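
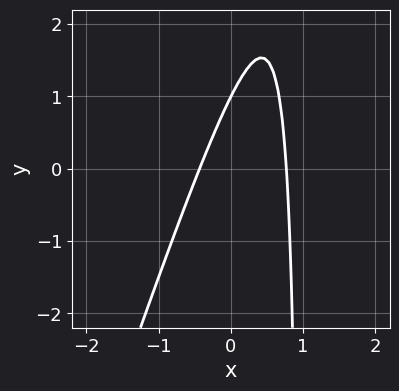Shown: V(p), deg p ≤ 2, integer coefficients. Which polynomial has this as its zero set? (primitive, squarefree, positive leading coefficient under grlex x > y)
3*x^2 - x*y - x + y - 1

1. The degree is 2 — the shape is more complex than any degree-1 curve.
2. Reading off the gridlines: one y-axis crossing is at y = 1.
3. Putting this together gives p.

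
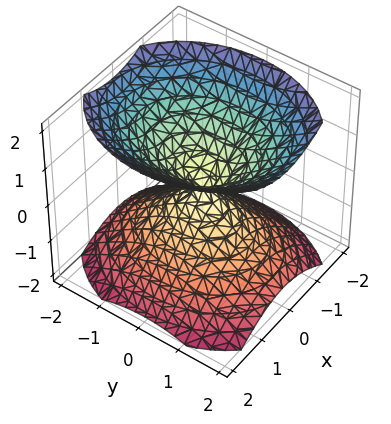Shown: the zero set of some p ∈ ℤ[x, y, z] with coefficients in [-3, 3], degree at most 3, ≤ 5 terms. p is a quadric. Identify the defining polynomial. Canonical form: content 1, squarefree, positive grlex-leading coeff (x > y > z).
3*x^2 + 2*y^2 - 3*z^2

(a) There are 2 components.
(b) Degree: a double cone through the origin; a quadric, so deg p = 2.
(c) Symmetries: it's symmetric under z → −z, forcing even powers of z; the x ↦ −x reflection is a symmetry, so x appears only in even powers; it's symmetric under y → −y, forcing even powers of y.
(d) From the axis intercepts and sections: it meets the y-axis at y = 0 (among the integer gridlines); it meets the x-axis at x = 0 (among the integer gridlines).
(e) Matching integer coefficients to the picture gives p.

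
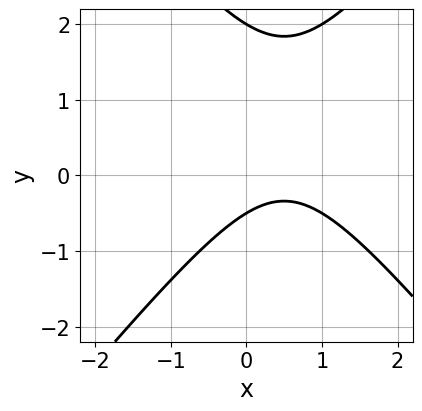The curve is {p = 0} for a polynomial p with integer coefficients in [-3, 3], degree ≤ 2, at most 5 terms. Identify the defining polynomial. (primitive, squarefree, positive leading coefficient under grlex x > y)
3*x^2 - 2*y^2 - 3*x + 3*y + 2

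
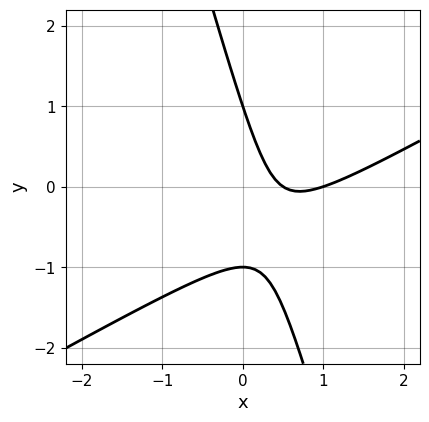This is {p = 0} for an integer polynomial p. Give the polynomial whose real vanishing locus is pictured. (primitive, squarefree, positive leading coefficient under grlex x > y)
The degree is 2 — a generic line meets the curve in up to 2 points.
Reading off the gridlines: the y-axis gridline crossings are at y ∈ {-1, 1}; one x-axis crossing is at x = 1.
Fitting integer coefficients to these (and the overall shape) gives p.

2*x^2 - 3*x*y - y^2 - 3*x + 1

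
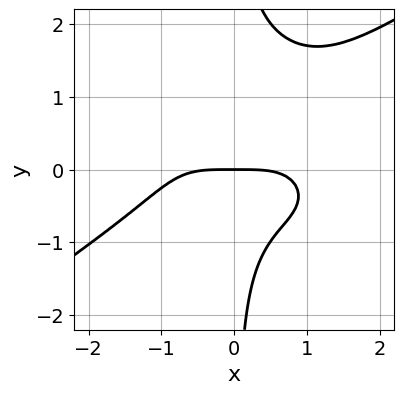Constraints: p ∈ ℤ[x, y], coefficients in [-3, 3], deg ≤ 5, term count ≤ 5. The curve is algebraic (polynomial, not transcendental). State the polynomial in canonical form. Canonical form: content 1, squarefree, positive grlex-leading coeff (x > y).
(a) deg p = 4. The shape is more complex than any degree-3 curve.
(b) Against the integer gridlines: one x-axis crossing is at x = 0; one y-axis crossing is at y = 0.
(c) Matching integer coefficients to the picture gives p.

x^4 - 3*x*y^3 + 3*x*y^2 + 3*y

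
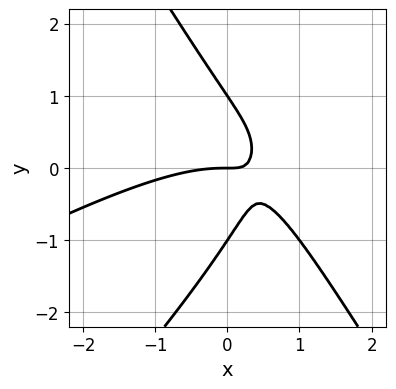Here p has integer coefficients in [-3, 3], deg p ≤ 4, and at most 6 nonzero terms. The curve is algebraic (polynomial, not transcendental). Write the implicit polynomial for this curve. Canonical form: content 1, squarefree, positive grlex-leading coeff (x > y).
1. The degree is 3 — a generic line meets the curve in up to 3 points.
2. Against the integer gridlines: one x-axis crossing is at x = 0; the y-axis gridline crossings are at y ∈ {-1, 0, 1}.
3. The integer polynomial consistent with all of this is the stated p.

x^3 - 2*x^2*y + y^3 + 3*x*y - y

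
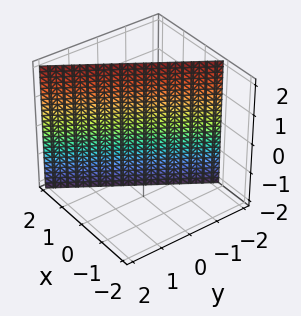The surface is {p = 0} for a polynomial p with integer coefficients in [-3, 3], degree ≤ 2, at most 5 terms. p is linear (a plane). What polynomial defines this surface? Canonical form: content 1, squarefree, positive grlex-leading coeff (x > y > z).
(a) deg p = 1. The surface is flat (a plane).
(b) Against the integer gridlines: it crosses the y-axis at the gridline y = -1; no z-intercept at any integer in the box.
(c) Solving for integer coefficients yields p as stated.

3*x - 2*y - 2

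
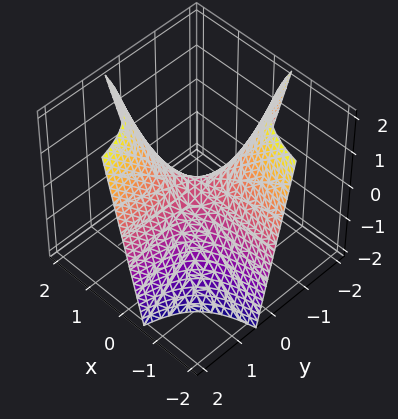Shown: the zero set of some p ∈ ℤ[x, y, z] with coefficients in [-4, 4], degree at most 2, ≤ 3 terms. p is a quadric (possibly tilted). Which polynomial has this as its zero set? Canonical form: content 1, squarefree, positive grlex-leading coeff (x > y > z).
The degree is 2 — the shape is more complex than any degree-1 surface.
Observable constraints: every point of the y-axis in the box is on the surface; every point of the x-axis in the box is on the surface; one z-axis crossing is at z = 0.
Together with the visible shape, these determine p as stated.

2*x*y - z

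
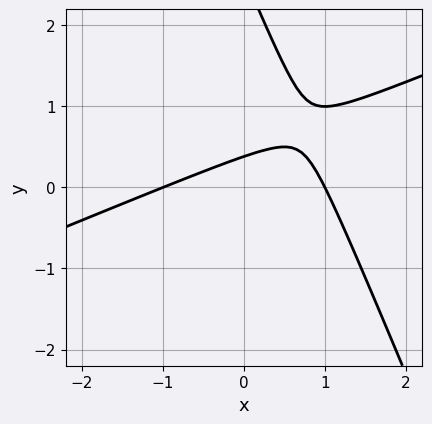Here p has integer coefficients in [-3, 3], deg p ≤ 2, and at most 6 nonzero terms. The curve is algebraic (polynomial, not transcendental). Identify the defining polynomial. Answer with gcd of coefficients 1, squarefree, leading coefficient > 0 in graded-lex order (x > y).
deg p = 2. The shape is more complex than any degree-1 curve.
From the axis intercepts and sections: among the integer gridlines, it crosses the x-axis at x ∈ {-1, 1}.
Assembling these constraints gives the stated polynomial.

x^2 - 2*x*y - y^2 + 3*y - 1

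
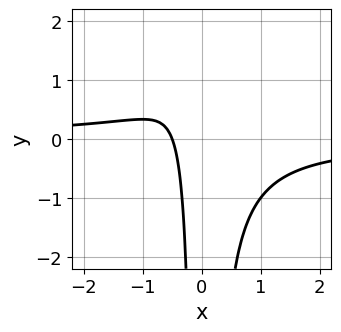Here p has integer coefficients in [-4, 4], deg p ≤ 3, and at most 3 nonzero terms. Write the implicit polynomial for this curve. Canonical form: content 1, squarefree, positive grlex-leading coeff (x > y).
3*x^2*y + 2*x + 1

1. The degree is 3 — no degree-2 curve has this shape.
2. Checking where it meets the axes: no y-intercept at any integer in the box.
3. Matching integer coefficients to the picture gives p.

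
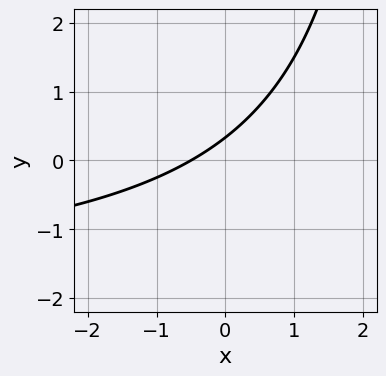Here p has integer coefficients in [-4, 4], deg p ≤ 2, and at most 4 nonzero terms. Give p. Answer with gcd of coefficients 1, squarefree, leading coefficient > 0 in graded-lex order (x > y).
1. The degree is 2 — a generic line meets the curve in up to 2 points.
2. The integer polynomial consistent with all of this is the stated p.

x*y + 2*x - 3*y + 1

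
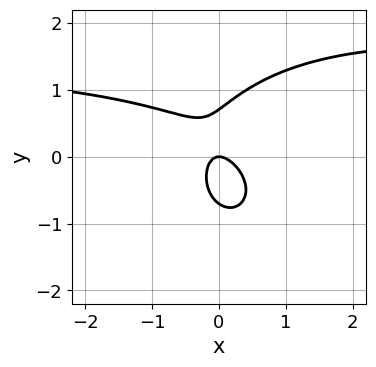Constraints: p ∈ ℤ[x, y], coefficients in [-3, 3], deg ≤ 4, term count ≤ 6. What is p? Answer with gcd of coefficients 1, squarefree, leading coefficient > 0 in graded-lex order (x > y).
2*x^2*y + 2*y^3 - 3*x^2 - 2*x*y - y

(a) Degree: no degree-2 curve has this shape, so deg p = 3.
(b) Reading off the gridlines: it crosses the x-axis at the gridline x = 0; it crosses the y-axis at the gridline y = 0.
(c) Solving for integer coefficients yields p as stated.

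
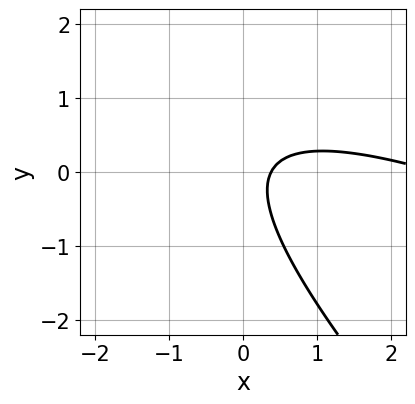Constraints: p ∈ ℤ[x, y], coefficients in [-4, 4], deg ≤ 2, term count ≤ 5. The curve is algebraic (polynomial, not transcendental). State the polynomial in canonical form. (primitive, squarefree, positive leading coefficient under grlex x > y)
(a) Degree: no degree-1 curve has this shape, so deg p = 2.
(b) Against the integer gridlines: no y-intercept at any integer in the box.
(c) Putting this together gives p.

x^2 + 3*x*y + 2*y^2 - 3*x + 1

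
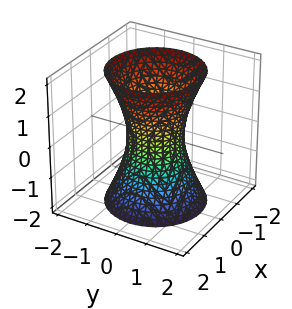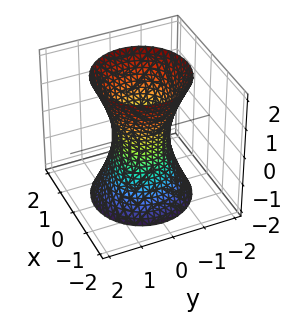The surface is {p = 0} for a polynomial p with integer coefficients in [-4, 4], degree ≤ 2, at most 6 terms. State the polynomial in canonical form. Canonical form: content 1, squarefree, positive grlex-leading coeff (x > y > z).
(a) The degree is 2 — one connected sheet with a waist; a quadric.
(b) By symmetry, every cross-section ⟂ z is a circle, so x, y appear only via x² + y²; it's symmetric under z → −z, forcing even powers of z.
(c) From the visible intercepts: no z-intercept at any integer in the box; a circular section at z = -1 has radius exactly 1.
(d) Together with the visible shape, these determine p as stated.

3*x^2 + 3*y^2 - z^2 - 2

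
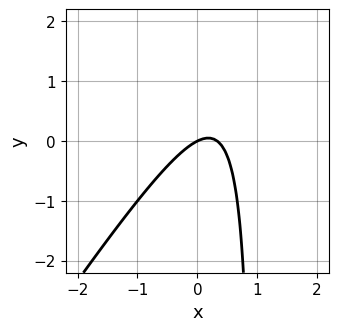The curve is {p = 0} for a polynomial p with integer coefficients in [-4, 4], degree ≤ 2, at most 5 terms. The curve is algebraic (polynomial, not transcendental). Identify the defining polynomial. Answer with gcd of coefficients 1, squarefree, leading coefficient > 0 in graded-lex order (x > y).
3*x^2 - 2*x*y - x + 2*y

1. Degree: the shape is more complex than any degree-1 curve, so deg p = 2.
2. From the visible intercepts: it crosses the y-axis at the gridline y = 0; it crosses the x-axis at the gridline x = 0.
3. Putting this together gives p.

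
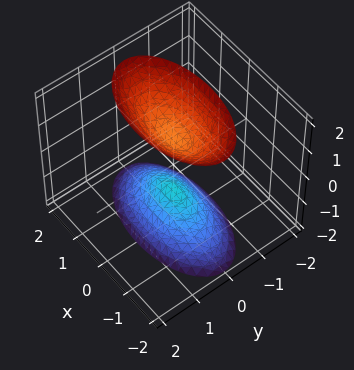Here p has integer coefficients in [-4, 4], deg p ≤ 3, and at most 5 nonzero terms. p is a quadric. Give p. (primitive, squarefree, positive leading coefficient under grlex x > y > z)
(a) There are 2 components. Treating them together as one polynomial.
(b) deg p = 2. Two separate bowl-shaped sheets opening away from each other; a quadric.
(c) Symmetries: mirror symmetry z ↦ −z ⇒ only even powers of z; mirror symmetry x ↦ −x ⇒ only even powers of x; mirror symmetry y ↦ −y ⇒ only even powers of y.
(d) Observable constraints: no x-intercept at any integer in the box; it misses every integer gridline on the y-axis; among the integer gridlines, it crosses the z-axis at z ∈ {-1, 1}.
(e) Assembling these constraints gives the stated polynomial.

x^2 + 3*y^2 - z^2 + 1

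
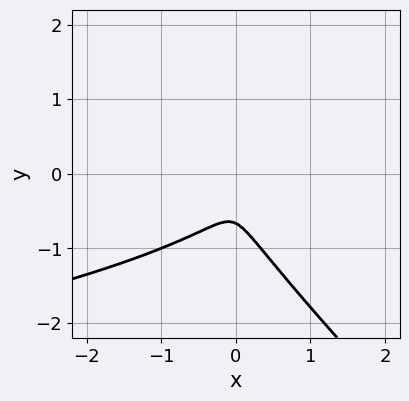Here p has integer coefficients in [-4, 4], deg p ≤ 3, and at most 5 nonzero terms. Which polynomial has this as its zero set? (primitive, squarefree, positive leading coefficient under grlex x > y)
1. deg p = 3. The shape is more complex than any degree-2 curve.
2. Putting this together gives p.

3*x*y^2 + 3*y^3 + 3*x^2 + x*y + 2*y^2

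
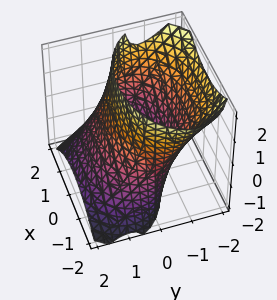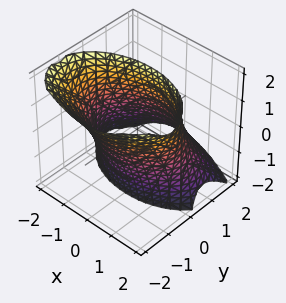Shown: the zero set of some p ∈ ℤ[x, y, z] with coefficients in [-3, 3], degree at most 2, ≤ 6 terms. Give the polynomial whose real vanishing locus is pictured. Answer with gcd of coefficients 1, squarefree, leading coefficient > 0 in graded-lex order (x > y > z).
(a) deg p = 2.
(b) From the visible intercepts: no z-intercept at any integer in the box.
(c) Matching integer coefficients to the picture gives p.

x^2 + 2*y^2 + 2*y*z - 3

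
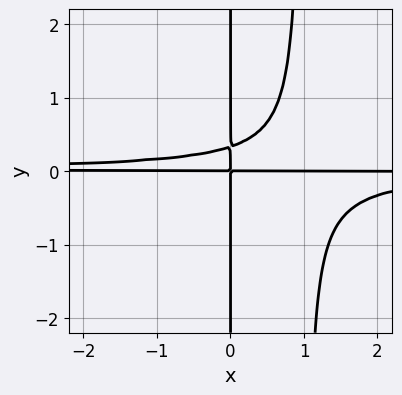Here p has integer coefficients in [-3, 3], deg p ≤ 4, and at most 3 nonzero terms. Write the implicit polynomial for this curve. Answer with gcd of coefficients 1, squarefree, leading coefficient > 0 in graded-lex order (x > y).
3*x^2*y^2 - 3*x*y^2 + x*y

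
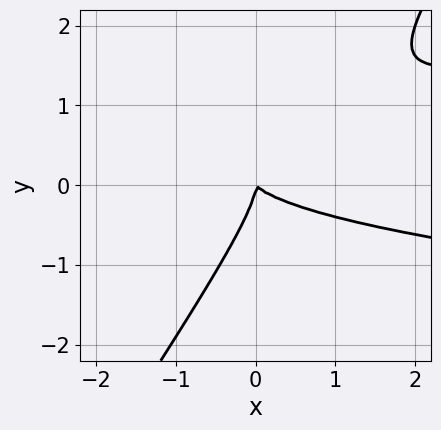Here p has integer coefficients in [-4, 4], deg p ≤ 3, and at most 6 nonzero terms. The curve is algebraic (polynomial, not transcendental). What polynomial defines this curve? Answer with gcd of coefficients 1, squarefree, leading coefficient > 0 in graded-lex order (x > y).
The degree is 3 — the shape is more complex than any degree-2 curve.
From the visible intercepts: one y-axis crossing is at y = 0; it crosses the x-axis at the gridline x = 0.
Solving for integer coefficients yields p as stated.

3*x*y^2 - 2*y^3 - x^2 - x*y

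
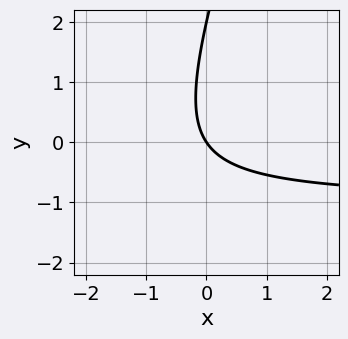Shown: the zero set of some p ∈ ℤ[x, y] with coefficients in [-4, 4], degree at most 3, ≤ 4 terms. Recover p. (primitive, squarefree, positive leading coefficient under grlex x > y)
3*x*y - y^2 + 3*x + 2*y

(a) deg p = 2.
(b) Against the integer gridlines: one x-axis crossing is at x = 0; the y-axis gridline crossings are at y ∈ {0, 2}.
(c) The integer polynomial consistent with all of this is the stated p.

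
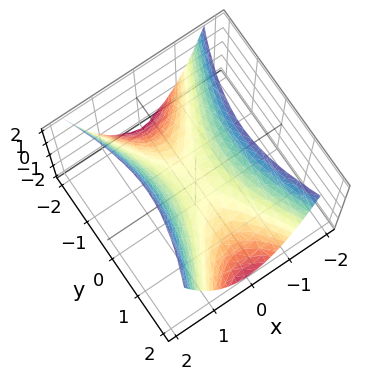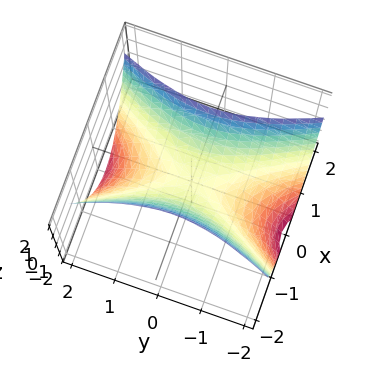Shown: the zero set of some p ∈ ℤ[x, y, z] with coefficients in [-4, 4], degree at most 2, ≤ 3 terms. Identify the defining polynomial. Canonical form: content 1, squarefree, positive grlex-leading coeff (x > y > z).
3*x^2 - y^2 - 2*z

(a) Degree: a hyperbolic paraboloid; a quadric, so deg p = 2.
(b) Symmetries: the y ↦ −y reflection is a symmetry, so y appears only in even powers; it's symmetric under x → −x, forcing even powers of x.
(c) From the visible intercepts: it meets the x-axis at x = 0 (among the integer gridlines); it meets the y-axis at y = 0 (among the integer gridlines).
(d) These observations pin down the coefficients.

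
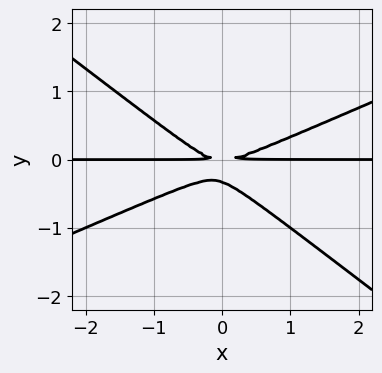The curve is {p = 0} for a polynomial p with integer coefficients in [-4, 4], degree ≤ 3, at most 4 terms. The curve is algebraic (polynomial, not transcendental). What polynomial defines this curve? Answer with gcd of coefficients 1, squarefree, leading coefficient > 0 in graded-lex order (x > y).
First, the degree is 3 — a generic line meets the curve in up to 3 points.
Next, against the integer gridlines: the visible x-axis segment lies entirely on the curve.
Finally, assembling these constraints gives the stated polynomial.

x^2*y - x*y^2 - 3*y^3 - y^2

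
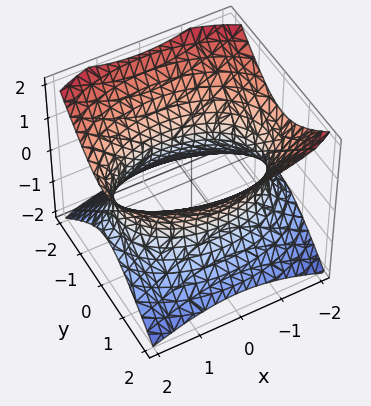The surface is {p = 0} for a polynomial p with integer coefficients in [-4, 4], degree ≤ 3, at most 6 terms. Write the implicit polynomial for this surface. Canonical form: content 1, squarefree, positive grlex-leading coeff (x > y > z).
x^2 + 2*y^2 - 2*z^2 - 3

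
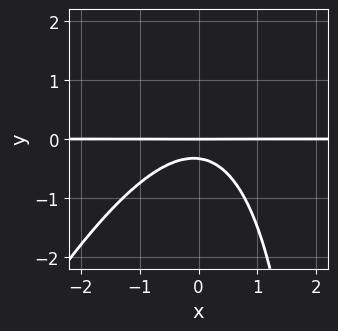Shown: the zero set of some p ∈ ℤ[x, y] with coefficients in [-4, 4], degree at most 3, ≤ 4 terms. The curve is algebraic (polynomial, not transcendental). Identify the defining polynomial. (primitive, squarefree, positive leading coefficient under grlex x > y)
Degree: no degree-2 curve has this shape, so deg p = 3.
From the visible intercepts: it crosses the y-axis at the gridline y = 0; every point of the x-axis in the box is on the curve.
These observations pin down the coefficients.

2*x^2*y - x*y^2 + 3*y^2 + y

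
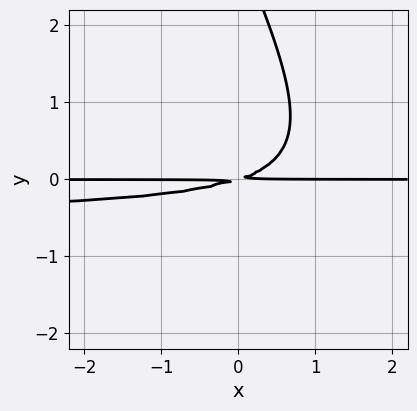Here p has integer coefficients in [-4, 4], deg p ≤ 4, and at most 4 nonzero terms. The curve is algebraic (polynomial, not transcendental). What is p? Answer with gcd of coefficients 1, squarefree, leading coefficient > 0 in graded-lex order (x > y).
deg p = 3. The shape is more complex than any degree-2 curve.
From the visible intercepts: every point of the x-axis in the box is on the curve.
These observations pin down the coefficients.

2*x*y^2 + y^3 + x*y - 3*y^2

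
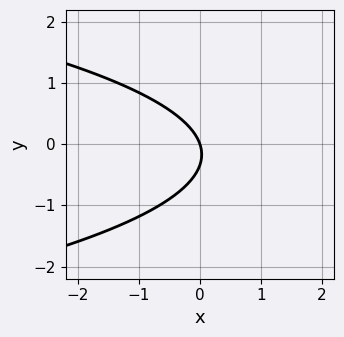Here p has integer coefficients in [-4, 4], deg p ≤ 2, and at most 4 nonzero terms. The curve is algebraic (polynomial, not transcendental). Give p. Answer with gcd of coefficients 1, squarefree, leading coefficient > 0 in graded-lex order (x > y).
3*y^2 + 3*x + y

(a) The degree is 2 — no degree-1 curve has this shape.
(b) From the axis intercepts and sections: it meets the y-axis at y = 0 (among the integer gridlines); it meets the x-axis at x = 0 (among the integer gridlines).
(c) Matching integer coefficients to the picture gives p.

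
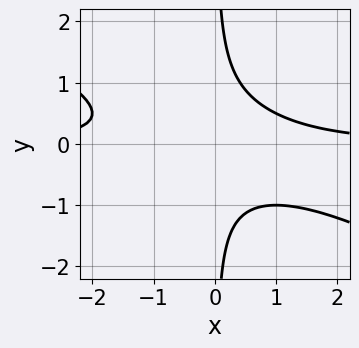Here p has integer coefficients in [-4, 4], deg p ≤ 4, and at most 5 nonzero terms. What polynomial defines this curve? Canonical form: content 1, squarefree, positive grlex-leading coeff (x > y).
x^2*y + 2*x*y^2 - 1

(a) deg p = 3.
(b) Against the integer gridlines: no y-intercept at any integer in the box; no x-intercept at any integer in the box.
(c) Together with the visible shape, these determine p as stated.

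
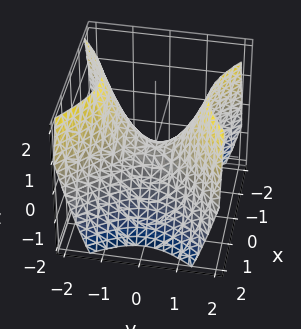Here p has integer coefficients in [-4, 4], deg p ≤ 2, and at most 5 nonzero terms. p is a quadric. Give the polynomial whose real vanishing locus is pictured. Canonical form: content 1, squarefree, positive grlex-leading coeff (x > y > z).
x^2 - y^2 + z

1. The degree is 2 — a saddle surface; a quadric.
2. Symmetries: mirror symmetry y ↦ −y ⇒ only even powers of y; it's symmetric under x → −x, forcing even powers of x.
3. Checking where it meets the axes: it crosses the y-axis at the gridline y = 0; one z-axis crossing is at z = 0; it crosses the x-axis at the gridline x = 0.
4. Matching integer coefficients to the picture gives p.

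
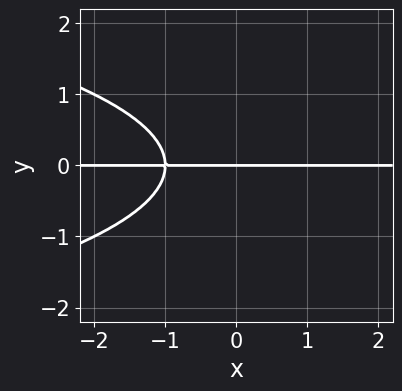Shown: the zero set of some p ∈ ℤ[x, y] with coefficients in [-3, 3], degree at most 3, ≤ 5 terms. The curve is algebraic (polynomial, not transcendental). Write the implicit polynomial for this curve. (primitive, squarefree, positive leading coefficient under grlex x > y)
y^3 + x*y + y

1. The degree is 3 — no degree-2 curve has this shape.
2. Observable constraints: the visible x-axis segment lies entirely on the curve; one y-axis crossing is at y = 0.
3. Solving for integer coefficients yields p as stated.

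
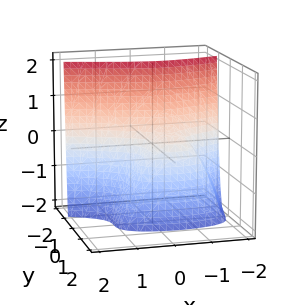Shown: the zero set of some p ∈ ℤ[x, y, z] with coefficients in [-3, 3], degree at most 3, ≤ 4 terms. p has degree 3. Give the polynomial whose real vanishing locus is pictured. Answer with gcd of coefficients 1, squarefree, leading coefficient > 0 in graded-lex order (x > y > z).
3*y^3 + x^2 + x + z

1. deg p = 3. No degree-2 surface has this shape.
2. Against the integer gridlines: one y-axis crossing is at y = 0; it meets the z-axis at z = 0 (among the integer gridlines); among the integer gridlines, it crosses the x-axis at x ∈ {-1, 0}.
3. Fitting integer coefficients to these (and the overall shape) gives p.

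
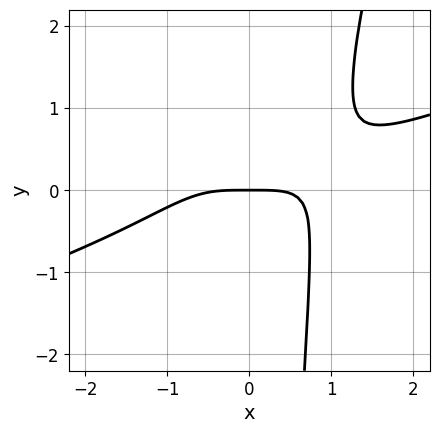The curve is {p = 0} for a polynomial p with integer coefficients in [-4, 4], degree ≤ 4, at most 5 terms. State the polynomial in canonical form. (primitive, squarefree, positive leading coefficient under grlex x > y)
deg p = 4. A generic line meets the curve in up to 4 points.
Checking where it meets the axes: one x-axis crossing is at x = 0; it crosses the y-axis at the gridline y = 0.
Solving for integer coefficients yields p as stated.

x^4 - 3*x^3*y + x^2*y^2 + 2*y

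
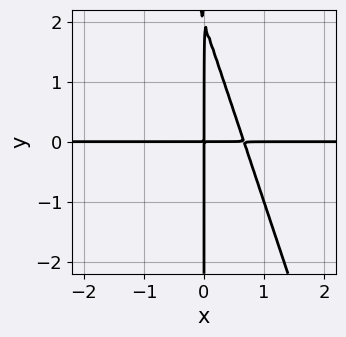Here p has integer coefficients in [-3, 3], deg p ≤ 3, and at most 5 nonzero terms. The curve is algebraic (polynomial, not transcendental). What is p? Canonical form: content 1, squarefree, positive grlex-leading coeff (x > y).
3*x^2*y + x*y^2 - 2*x*y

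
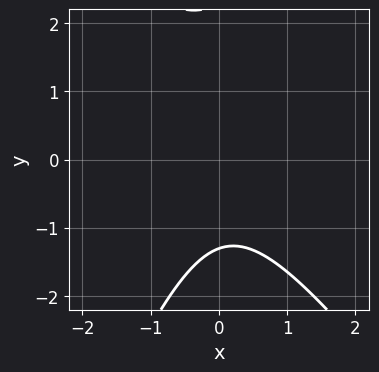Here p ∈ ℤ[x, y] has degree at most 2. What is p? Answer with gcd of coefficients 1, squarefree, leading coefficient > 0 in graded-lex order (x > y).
(a) The degree is 2 — the shape is more complex than any degree-1 curve.
(b) Observable constraints: the curve avoids every integer x-axis point in the box.
(c) Assembling these constraints gives the stated polynomial.

3*x^2 + x*y - y^2 + y + 3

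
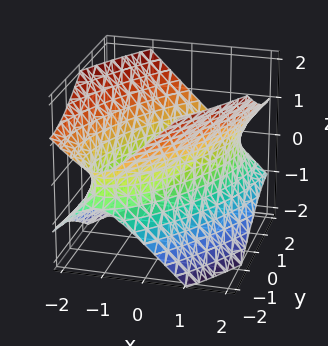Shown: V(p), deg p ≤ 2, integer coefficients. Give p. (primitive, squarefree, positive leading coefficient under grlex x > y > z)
2*x^2 - 2*x*y + y^2 - 2*z^2 - 2

Degree: no degree-1 surface has this shape, so deg p = 2.
From the axis intercepts and sections: among the integer gridlines, it crosses the x-axis at x ∈ {-1, 1}; the surface avoids every integer z-axis point in the box.
These observations pin down the coefficients.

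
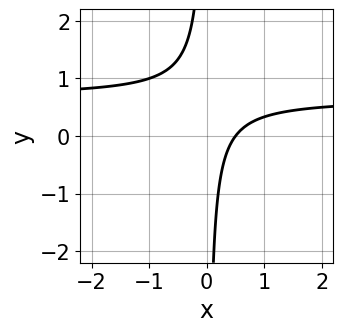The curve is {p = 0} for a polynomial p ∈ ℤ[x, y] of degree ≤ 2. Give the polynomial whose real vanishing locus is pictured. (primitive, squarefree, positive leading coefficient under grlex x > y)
3*x*y - 2*x + 1

First, the degree is 2 — the shape is more complex than any degree-1 curve.
Then, reading off the gridlines: it misses every integer gridline on the y-axis.
Finally, assembling these constraints gives the stated polynomial.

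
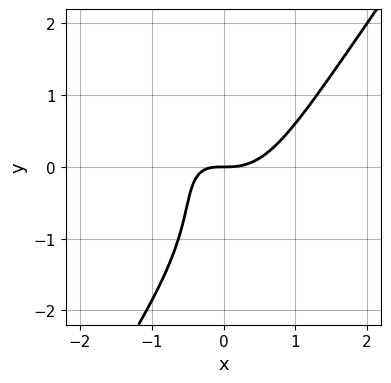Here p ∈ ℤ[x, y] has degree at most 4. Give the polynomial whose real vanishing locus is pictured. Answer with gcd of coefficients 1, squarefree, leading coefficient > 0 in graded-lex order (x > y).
1. The degree is 3 — the shape is more complex than any degree-2 curve.
2. Against the integer gridlines: it meets the x-axis at x = 0 (among the integer gridlines); it crosses the y-axis at the gridline y = 0.
3. Solving for integer coefficients yields p as stated.

3*x^3 - y^3 - 2*x*y - y^2 - 2*y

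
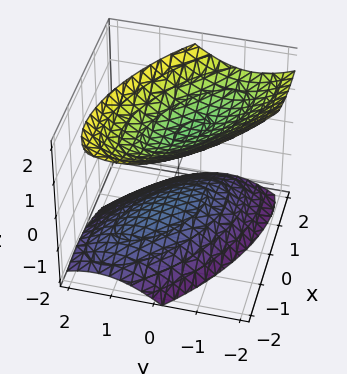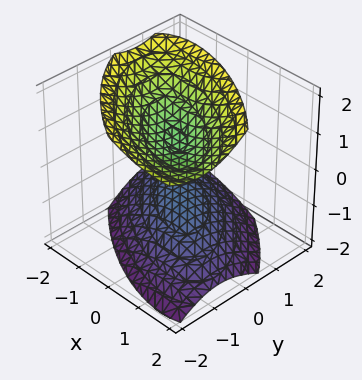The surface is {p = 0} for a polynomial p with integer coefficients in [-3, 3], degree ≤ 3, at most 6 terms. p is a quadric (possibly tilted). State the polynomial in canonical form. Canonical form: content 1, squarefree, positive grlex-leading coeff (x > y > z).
1. I count 2 distinct pieces.
2. deg p = 2.
3. From the axis intercepts and sections: it misses every integer gridline on the x-axis; among the integer gridlines, it crosses the z-axis at z ∈ {-1, 1}.
4. The integer polynomial consistent with all of this is the stated p.

2*x^2 + 3*x*y + 3*y^2 + y*z - 3*z^2 + 3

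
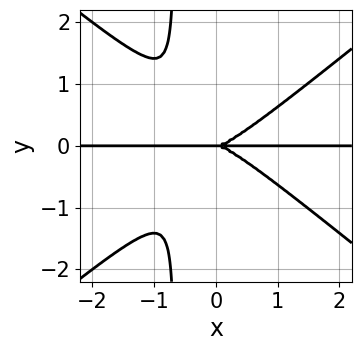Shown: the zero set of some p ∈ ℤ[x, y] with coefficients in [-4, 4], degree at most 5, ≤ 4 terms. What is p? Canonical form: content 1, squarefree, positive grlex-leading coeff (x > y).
1. The degree is 4 — the shape is more complex than any degree-3 curve.
2. From the visible intercepts: it crosses the y-axis at the gridline y = 0; the visible x-axis segment lies entirely on the curve.
3. These observations pin down the coefficients.

2*x^3*y - 3*x*y^3 - 2*y^3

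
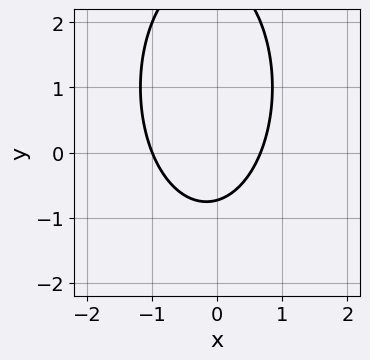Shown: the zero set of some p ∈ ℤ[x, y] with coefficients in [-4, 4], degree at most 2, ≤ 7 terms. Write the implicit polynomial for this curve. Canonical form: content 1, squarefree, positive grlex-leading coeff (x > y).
3*x^2 + y^2 + x - 2*y - 2

(a) Degree: no degree-1 curve has this shape, so deg p = 2.
(b) Observable constraints: one x-axis crossing is at x = -1.
(c) Solving for integer coefficients yields p as stated.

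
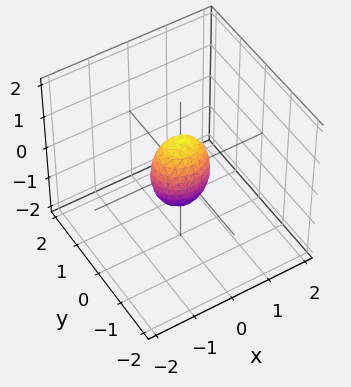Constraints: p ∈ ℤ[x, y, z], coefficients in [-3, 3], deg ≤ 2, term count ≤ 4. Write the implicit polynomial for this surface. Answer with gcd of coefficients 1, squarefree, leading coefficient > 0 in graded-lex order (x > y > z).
deg p = 2.
Symmetries: it's symmetric under z → −z, forcing even powers of z; mirror symmetry x ↦ −x ⇒ only even powers of x; the y ↦ −y reflection is a symmetry, so y appears only in even powers.
Against the integer gridlines: the z-axis gridline crossings are at z ∈ {-1, 1}.
Fitting integer coefficients to these (and the overall shape) gives p.

2*x^2 + 3*y^2 + z^2 - 1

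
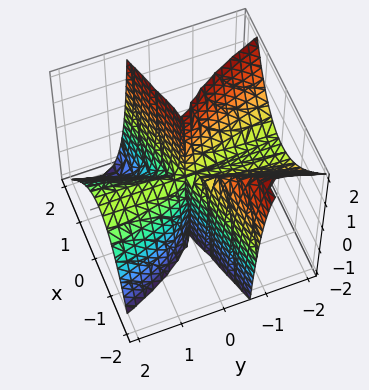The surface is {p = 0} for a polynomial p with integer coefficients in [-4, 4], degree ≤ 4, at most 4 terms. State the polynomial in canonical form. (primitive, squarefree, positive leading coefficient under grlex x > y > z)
x^3 - 3*x^2*y - 2*y^2*z

1. Degree: a generic line meets the surface in up to 3 points, so deg p = 3.
2. Checking where it meets the axes: the visible z-axis segment lies entirely on the surface; it crosses the x-axis at the gridline x = 0; every point of the y-axis in the box is on the surface.
3. These observations pin down the coefficients.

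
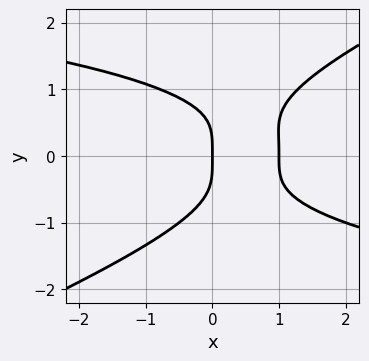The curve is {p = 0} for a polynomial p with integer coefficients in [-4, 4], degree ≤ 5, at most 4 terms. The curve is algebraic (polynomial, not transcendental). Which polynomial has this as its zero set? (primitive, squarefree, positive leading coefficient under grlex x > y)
(a) The degree is 4 — the shape is more complex than any degree-3 curve.
(b) Against the integer gridlines: it crosses the y-axis at the gridline y = 0; the x-axis gridline crossings are at x ∈ {0, 1}.
(c) These observations pin down the coefficients.

x*y^3 - 2*y^4 + 2*x^2 - 2*x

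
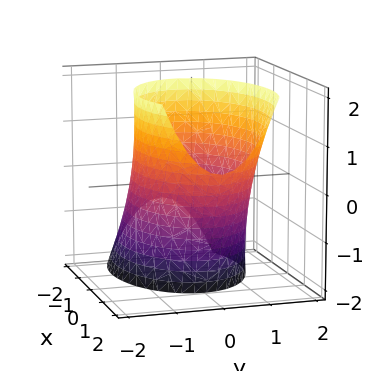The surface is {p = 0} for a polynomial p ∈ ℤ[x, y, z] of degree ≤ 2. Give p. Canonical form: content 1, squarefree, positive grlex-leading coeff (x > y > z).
x^2 - x*z + 2*y^2 - 3

1. deg p = 2. No degree-1 surface has this shape.
2. Against the integer gridlines: it misses every integer gridline on the z-axis.
3. Solving for integer coefficients yields p as stated.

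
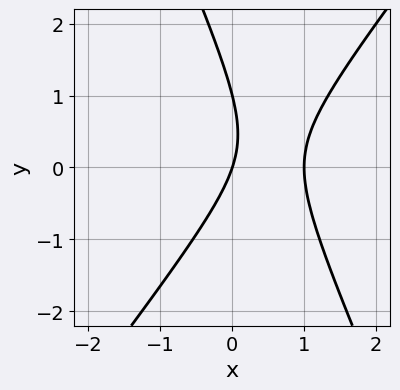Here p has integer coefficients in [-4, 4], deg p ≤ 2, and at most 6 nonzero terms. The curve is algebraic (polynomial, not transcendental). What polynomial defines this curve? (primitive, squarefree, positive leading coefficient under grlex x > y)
3*x^2 - x*y - y^2 - 3*x + y

1. Degree: a generic line meets the curve in up to 2 points, so deg p = 2.
2. Observable constraints: the y-axis gridline crossings are at y ∈ {0, 1}; among the integer gridlines, it crosses the x-axis at x ∈ {0, 1}.
3. Fitting integer coefficients to these (and the overall shape) gives p.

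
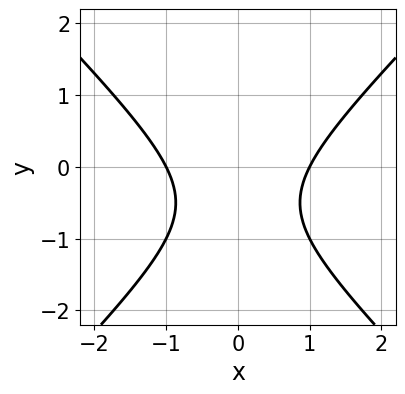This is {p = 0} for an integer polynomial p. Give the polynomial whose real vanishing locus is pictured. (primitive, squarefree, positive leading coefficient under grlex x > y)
(a) deg p = 2.
(b) Symmetries: mirror symmetry x ↦ −x ⇒ only even powers of x.
(c) Observable constraints: it misses every integer gridline on the y-axis; the x-axis gridline crossings are at x ∈ {-1, 1}.
(d) Together with the visible shape, these determine p as stated.

x^2 - y^2 - y - 1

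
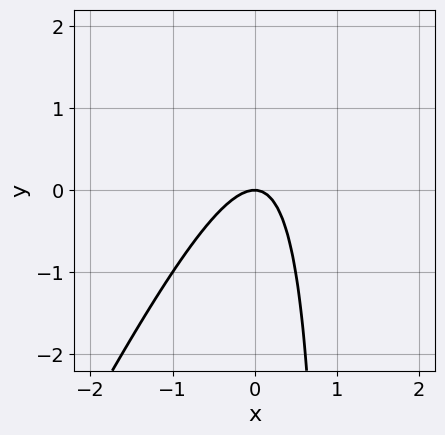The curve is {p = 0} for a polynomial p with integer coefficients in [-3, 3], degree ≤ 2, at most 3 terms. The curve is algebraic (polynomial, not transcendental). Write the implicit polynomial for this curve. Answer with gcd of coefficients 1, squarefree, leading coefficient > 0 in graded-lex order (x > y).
2*x^2 - x*y + y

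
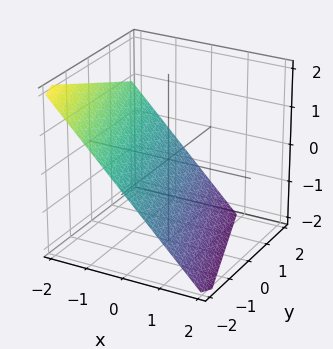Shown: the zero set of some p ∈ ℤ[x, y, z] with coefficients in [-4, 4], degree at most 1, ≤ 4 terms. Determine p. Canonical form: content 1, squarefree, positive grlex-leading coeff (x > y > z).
3*x + y + 3*z + 2

(a) The degree is 1 — every cross-section is a straight line — this is a plane.
(b) Reading off the gridlines: it meets the y-axis at y = -2 (among the integer gridlines).
(c) Matching integer coefficients to the picture gives p.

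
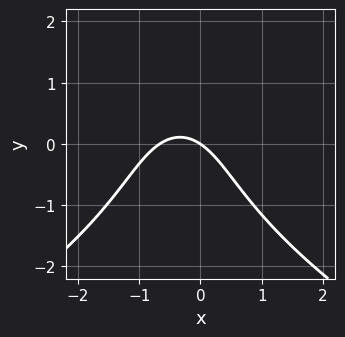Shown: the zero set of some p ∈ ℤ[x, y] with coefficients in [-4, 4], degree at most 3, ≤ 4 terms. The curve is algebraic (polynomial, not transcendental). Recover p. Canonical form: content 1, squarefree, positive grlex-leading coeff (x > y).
y^3 + 3*x^2 + 2*x + 3*y

1. The degree is 3 — a generic line meets the curve in up to 3 points.
2. Reading off the gridlines: it crosses the y-axis at the gridline y = 0; it meets the x-axis at x = 0 (among the integer gridlines).
3. Matching integer coefficients to the picture gives p.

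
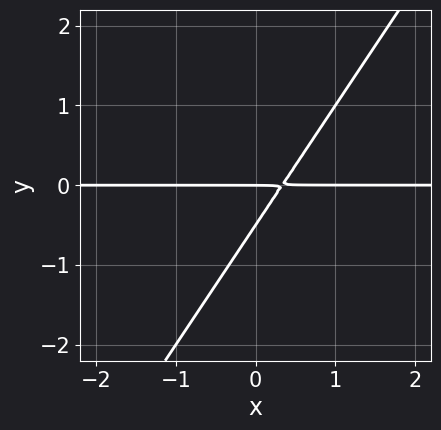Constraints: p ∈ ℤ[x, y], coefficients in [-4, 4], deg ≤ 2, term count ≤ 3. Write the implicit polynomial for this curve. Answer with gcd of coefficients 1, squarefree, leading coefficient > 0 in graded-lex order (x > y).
1. deg p = 2.
2. From the visible intercepts: it meets the y-axis at y = 0 (among the integer gridlines); the visible x-axis segment lies entirely on the curve.
3. Putting this together gives p.

3*x*y - 2*y^2 - y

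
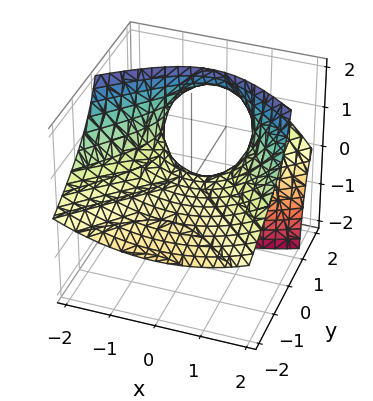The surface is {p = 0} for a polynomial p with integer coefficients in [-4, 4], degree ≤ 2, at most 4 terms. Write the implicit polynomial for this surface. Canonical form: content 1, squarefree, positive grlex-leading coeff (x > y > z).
x^2 - y^2 + 3*y*z - 3*z

deg p = 2. A generic line meets the surface in up to 2 points.
Observable constraints: it meets the x-axis at x = 0 (among the integer gridlines); it meets the z-axis at z = 0 (among the integer gridlines); it crosses the y-axis at the gridline y = 0.
Putting this together gives p.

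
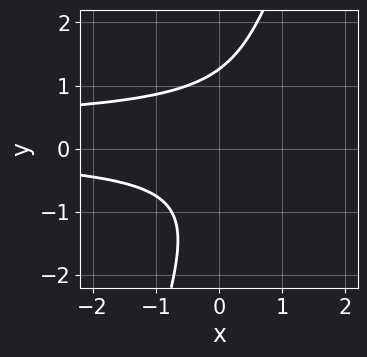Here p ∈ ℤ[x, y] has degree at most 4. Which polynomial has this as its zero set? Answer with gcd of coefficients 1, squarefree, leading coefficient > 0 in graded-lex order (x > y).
3*x*y^2 - y^3 - x*y + 2

(a) Degree: no degree-2 curve has this shape, so deg p = 3.
(b) Reading off the gridlines: the curve avoids every integer x-axis point in the box.
(c) Matching integer coefficients to the picture gives p.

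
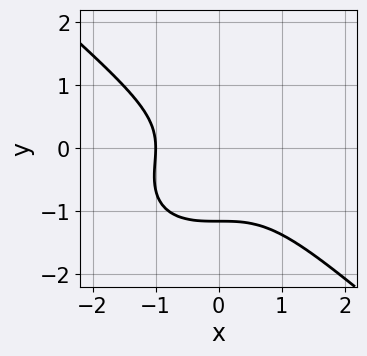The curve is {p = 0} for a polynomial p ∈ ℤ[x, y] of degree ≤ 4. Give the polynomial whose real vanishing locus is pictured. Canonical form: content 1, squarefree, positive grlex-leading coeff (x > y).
2*x^3 + 3*y^3 + 2*y^2 + 2

1. deg p = 3.
2. Against the integer gridlines: it meets the x-axis at x = -1 (among the integer gridlines).
3. Fitting integer coefficients to these (and the overall shape) gives p.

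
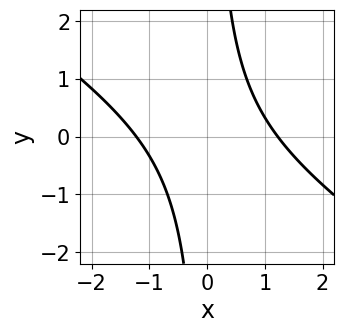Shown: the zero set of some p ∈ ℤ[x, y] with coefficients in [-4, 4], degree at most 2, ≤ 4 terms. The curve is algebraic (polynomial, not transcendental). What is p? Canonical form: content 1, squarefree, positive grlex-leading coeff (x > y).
2*x^2 + 3*x*y - 3

Degree: a generic line meets the curve in up to 2 points, so deg p = 2.
Reading off the gridlines: the curve avoids every integer y-axis point in the box.
Fitting integer coefficients to these (and the overall shape) gives p.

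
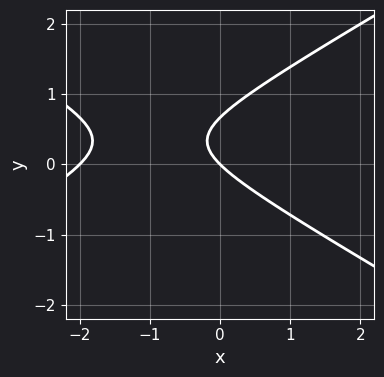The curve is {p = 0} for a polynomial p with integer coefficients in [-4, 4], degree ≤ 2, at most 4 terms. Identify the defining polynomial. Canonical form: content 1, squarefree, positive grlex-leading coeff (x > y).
x^2 - 3*y^2 + 2*x + 2*y

First, the degree is 2 — the shape is more complex than any degree-1 curve.
Next, checking where it meets the axes: among the integer gridlines, it crosses the x-axis at x ∈ {-2, 0}; it meets the y-axis at y = 0 (among the integer gridlines).
Finally, these observations pin down the coefficients.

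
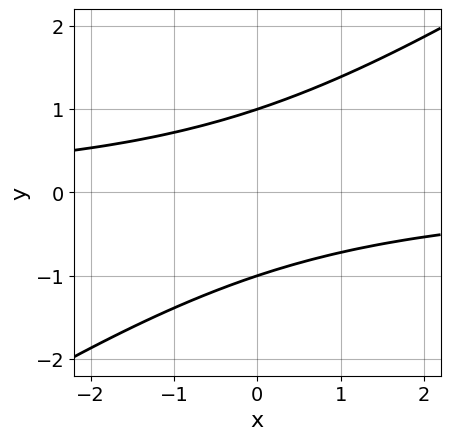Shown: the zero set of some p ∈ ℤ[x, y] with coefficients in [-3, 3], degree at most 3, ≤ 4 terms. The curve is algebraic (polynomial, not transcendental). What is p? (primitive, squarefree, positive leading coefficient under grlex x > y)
(a) deg p = 2.
(b) Against the integer gridlines: among the integer gridlines, it crosses the y-axis at y ∈ {-1, 1}; no x-intercept at any integer in the box.
(c) Putting this together gives p.

2*x*y - 3*y^2 + 3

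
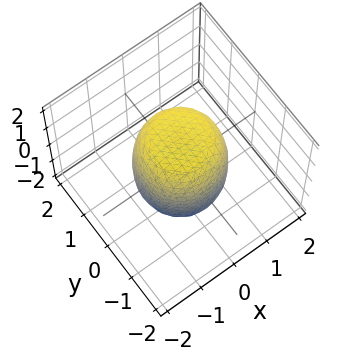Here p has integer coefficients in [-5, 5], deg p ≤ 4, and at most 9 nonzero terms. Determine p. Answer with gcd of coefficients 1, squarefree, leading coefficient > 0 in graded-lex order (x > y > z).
First, the degree is 4 — no degree-3 surface has this shape.
Then, symmetry: the z-axis is an axis of rotation, so x and y enter only as x² + y².
Then, reading off the gridlines: a circular section at z = -1 has radius exactly 1.
Finally, fitting integer coefficients to these (and the overall shape) gives p.

2*x^4 + 4*x^2*y^2 + 2*y^4 - x^2 - y^2 + z^2 - 2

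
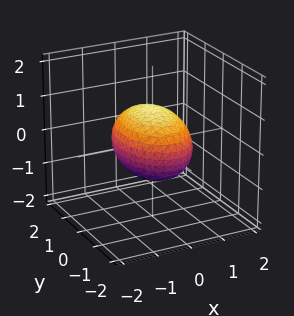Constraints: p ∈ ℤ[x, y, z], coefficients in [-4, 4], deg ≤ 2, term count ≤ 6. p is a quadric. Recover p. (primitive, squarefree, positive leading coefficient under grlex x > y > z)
The degree is 2 — bounded and convex; a quadric.
Symmetries: the x ↦ −x reflection is a symmetry, so x appears only in even powers; mirror symmetry y ↦ −y ⇒ only even powers of y; mirror symmetry z ↦ −z ⇒ only even powers of z.
Reading off the gridlines: among the integer gridlines, it crosses the z-axis at z ∈ {-1, 1}; among the integer gridlines, it crosses the x-axis at x ∈ {-1, 1}.
Solving for integer coefficients yields p as stated.

2*x^2 + y^2 + 2*z^2 - 2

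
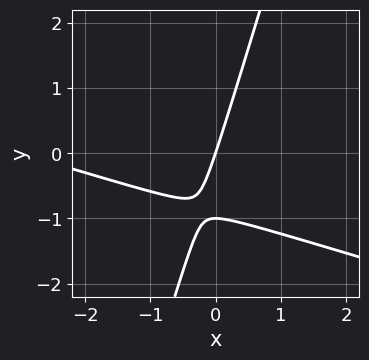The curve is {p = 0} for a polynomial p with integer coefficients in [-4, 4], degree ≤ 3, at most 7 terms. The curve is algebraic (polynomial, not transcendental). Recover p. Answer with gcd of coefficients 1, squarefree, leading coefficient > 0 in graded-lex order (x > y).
First, degree: a generic line meets the curve in up to 2 points, so deg p = 2.
Next, from the visible intercepts: it crosses the x-axis at the gridline x = 0; among the integer gridlines, it crosses the y-axis at y ∈ {-1, 0}.
Finally, together with the visible shape, these determine p as stated.

x^2 + 3*x*y - y^2 + 3*x - y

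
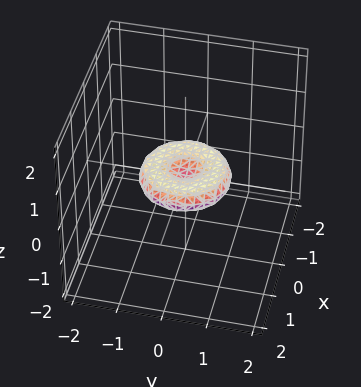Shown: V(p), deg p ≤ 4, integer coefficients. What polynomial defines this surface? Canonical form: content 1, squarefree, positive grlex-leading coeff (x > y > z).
x^4 + 2*x^2*y^2 + y^4 - x^2 - y^2 + 3*z^2

1. deg p = 4. A generic line meets the surface in up to 4 points.
2. Symmetries: the z-axis is an axis of rotation, so x and y enter only as x² + y².
3. Observable constraints: a circular section at z = 0 has radius exactly 1; among the integer gridlines, it crosses the y-axis at y ∈ {-1, 0, 1}; it meets the z-axis at z = 0 (among the integer gridlines).
4. The integer polynomial consistent with all of this is the stated p. Check: (1, 0, 0) on the x-axis lies on the surface, and p(1, 0, 0) = 0. ✓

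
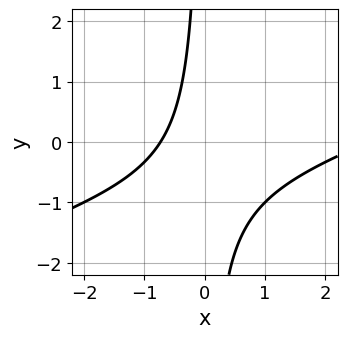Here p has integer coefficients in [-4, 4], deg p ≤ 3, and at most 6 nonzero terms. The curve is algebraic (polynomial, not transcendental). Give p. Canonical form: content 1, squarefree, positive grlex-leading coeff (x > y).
x^2 - 3*x*y - 2*x - 2

(a) deg p = 2. The shape is more complex than any degree-1 curve.
(b) Against the integer gridlines: no y-intercept at any integer in the box.
(c) Matching integer coefficients to the picture gives p.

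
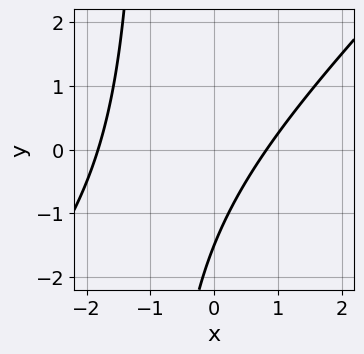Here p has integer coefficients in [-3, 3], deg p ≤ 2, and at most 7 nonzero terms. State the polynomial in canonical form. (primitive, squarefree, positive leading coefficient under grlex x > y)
2*x^2 - 2*x*y + 2*x - 2*y - 3

(a) Degree: the shape is more complex than any degree-1 curve, so deg p = 2.
(b) Solving for integer coefficients yields p as stated.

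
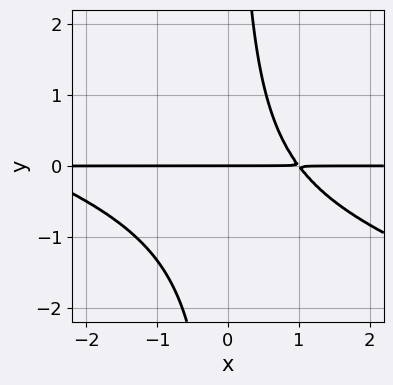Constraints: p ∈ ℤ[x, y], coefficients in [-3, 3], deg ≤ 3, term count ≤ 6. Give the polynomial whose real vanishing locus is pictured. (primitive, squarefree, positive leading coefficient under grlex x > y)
x^2*y + 3*x*y^2 + 2*x*y - 3*y

1. Degree: no degree-2 curve has this shape, so deg p = 3.
2. From the visible intercepts: it crosses the y-axis at the gridline y = 0; the visible x-axis segment lies entirely on the curve.
3. These observations pin down the coefficients.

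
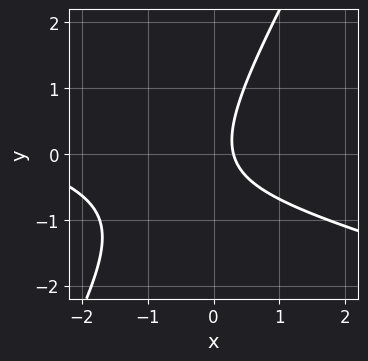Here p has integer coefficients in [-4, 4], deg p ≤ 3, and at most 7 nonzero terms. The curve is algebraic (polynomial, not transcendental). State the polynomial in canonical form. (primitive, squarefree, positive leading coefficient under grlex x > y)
First, the degree is 2 — the shape is more complex than any degree-1 curve.
Then, checking where it meets the axes: the curve avoids every integer y-axis point in the box.
Finally, matching integer coefficients to the picture gives p.

x^2 + 3*x*y - 2*y^2 + 3*x - 1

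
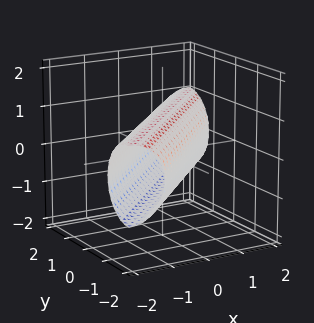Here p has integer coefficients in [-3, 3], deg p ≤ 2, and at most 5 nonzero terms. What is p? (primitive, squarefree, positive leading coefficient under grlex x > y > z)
1. deg p = 2. The shape is more complex than any degree-1 surface.
2. Against the integer gridlines: among the integer gridlines, it crosses the x-axis at x ∈ {-1, 1}; the z-axis gridline crossings are at z ∈ {-1, 1}; the y-axis gridline crossings are at y ∈ {-1, 1}.
3. These observations pin down the coefficients.

x^2 - 2*x*y + y^2 + z^2 - 1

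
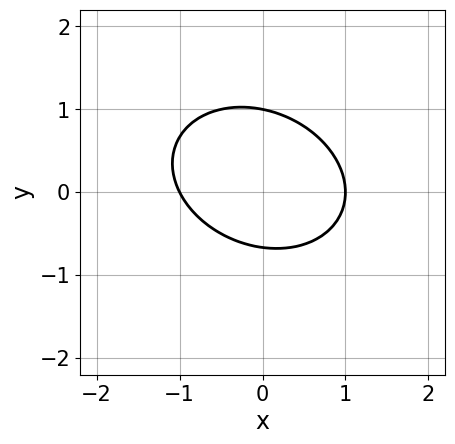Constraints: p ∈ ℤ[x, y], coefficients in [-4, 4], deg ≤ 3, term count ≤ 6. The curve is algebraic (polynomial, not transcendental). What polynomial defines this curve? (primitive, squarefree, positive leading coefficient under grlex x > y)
2*x^2 + x*y + 3*y^2 - y - 2

1. Degree: the shape is more complex than any degree-1 curve, so deg p = 2.
2. From the visible intercepts: the x-axis gridline crossings are at x ∈ {-1, 1}; it meets the y-axis at y = 1 (among the integer gridlines).
3. Putting this together gives p.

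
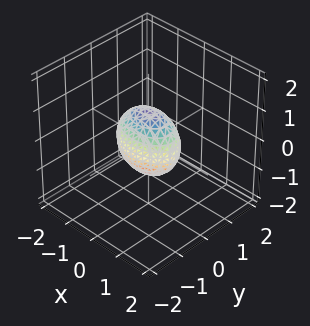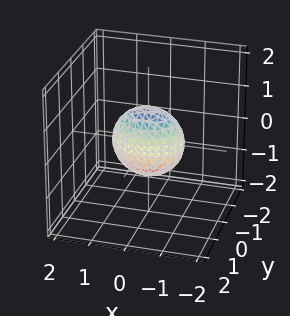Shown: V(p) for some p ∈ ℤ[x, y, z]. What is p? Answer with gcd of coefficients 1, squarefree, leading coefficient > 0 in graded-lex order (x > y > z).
x^2 + 2*y^2 + z^2 - 1

First, deg p = 2. A closed, bounded, convex surface; a quadric.
Next, symmetries: mirror symmetry z ↦ −z ⇒ only even powers of z; it's symmetric under y → −y, forcing even powers of y; it's symmetric under x → −x, forcing even powers of x.
Next, observable constraints: the z-axis gridline crossings are at z ∈ {-1, 1}; the x-axis gridline crossings are at x ∈ {-1, 1}.
Finally, these observations pin down the coefficients.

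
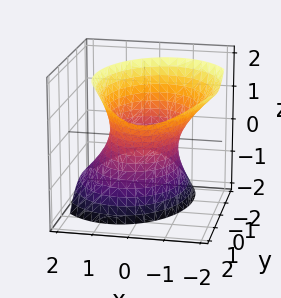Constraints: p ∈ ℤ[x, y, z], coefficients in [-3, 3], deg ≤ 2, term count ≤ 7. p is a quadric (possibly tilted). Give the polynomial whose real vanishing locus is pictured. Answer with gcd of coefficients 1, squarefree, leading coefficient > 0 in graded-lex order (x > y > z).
The degree is 2 — no degree-1 surface has this shape.
Reading off the gridlines: the x-axis gridline crossings are at x ∈ {-1, 1}; it misses every integer gridline on the z-axis.
Together with the visible shape, these determine p as stated.

3*x^2 + 2*x*z + 2*y^2 - 2*y*z - z^2 - 3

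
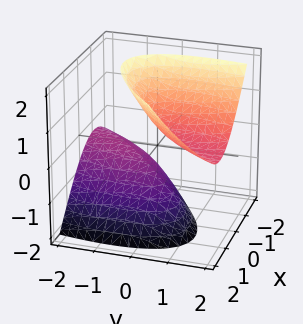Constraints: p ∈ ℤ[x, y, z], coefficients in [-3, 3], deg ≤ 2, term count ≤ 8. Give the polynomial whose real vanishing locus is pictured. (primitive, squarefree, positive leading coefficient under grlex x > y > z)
(a) I count 2 distinct pieces. Treating them together as one polynomial.
(b) Degree: no degree-1 surface has this shape, so deg p = 2.
(c) Reading off the gridlines: the surface avoids every integer y-axis point in the box; the surface avoids every integer x-axis point in the box.
(d) Solving for integer coefficients yields p as stated.

3*x^2 - 3*x*y + y^2 - 3*y*z - 2*z^2 + 1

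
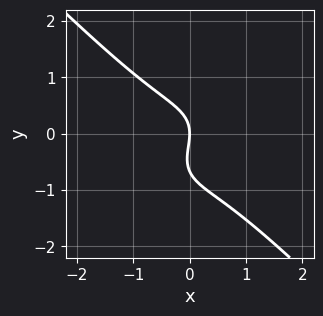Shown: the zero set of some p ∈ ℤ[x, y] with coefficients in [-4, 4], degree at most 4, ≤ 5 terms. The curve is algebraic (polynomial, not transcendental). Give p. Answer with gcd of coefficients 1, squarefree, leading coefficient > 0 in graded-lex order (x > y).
3*x^3 + 3*y^3 + 2*y^2 + 3*x

First, the degree is 3 — no degree-2 curve has this shape.
Next, checking where it meets the axes: it crosses the x-axis at the gridline x = 0; it meets the y-axis at y = 0 (among the integer gridlines).
Finally, assembling these constraints gives the stated polynomial.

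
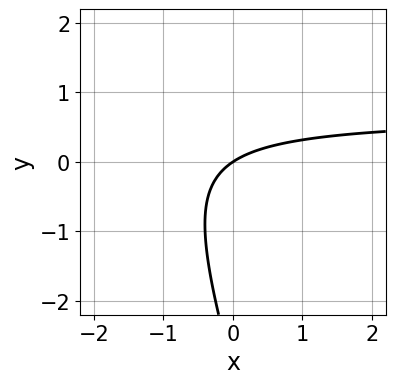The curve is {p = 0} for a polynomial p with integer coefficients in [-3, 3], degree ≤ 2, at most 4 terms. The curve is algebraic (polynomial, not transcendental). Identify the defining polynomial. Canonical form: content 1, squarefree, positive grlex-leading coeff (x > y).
1. deg p = 2.
2. From the axis intercepts and sections: it crosses the x-axis at the gridline x = 0; it meets the y-axis at y = 0 (among the integer gridlines).
3. The integer polynomial consistent with all of this is the stated p.

3*x*y + y^2 - 2*x + 3*y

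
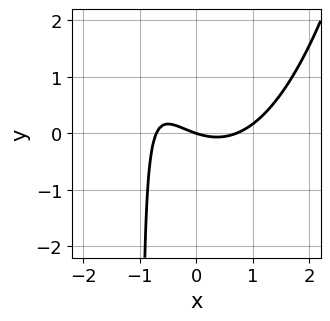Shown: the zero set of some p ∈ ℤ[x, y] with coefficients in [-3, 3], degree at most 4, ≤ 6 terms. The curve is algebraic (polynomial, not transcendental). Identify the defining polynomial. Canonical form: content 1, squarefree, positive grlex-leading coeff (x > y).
2*x^3 - 3*x*y - x - 3*y

deg p = 3. The shape is more complex than any degree-2 curve.
From the axis intercepts and sections: it meets the x-axis at x = 0 (among the integer gridlines); one y-axis crossing is at y = 0.
These observations pin down the coefficients.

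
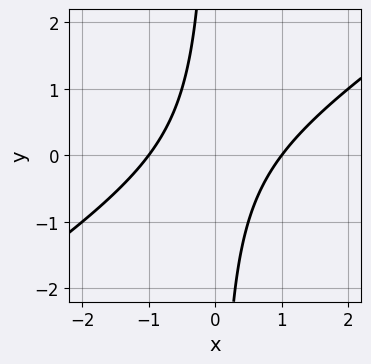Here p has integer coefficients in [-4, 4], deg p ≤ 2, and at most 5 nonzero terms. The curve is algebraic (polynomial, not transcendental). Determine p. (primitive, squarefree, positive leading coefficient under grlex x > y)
deg p = 2. No degree-1 curve has this shape.
Against the integer gridlines: the x-axis gridline crossings are at x ∈ {-1, 1}; the curve avoids every integer y-axis point in the box.
The integer polynomial consistent with all of this is the stated p.

2*x^2 - 3*x*y - 2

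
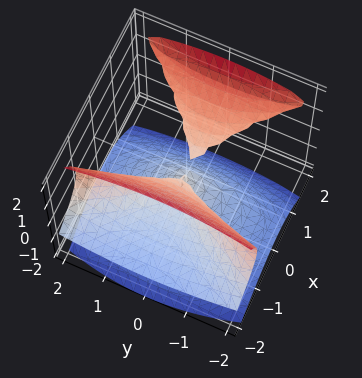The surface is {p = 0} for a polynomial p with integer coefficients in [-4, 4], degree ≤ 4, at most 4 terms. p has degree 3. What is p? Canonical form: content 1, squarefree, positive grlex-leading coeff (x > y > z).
x^3 - 3*x^2*z + 2*z^3 + y^2

I count 2 distinct pieces. Treating them together as one polynomial.
deg p = 3. No degree-2 surface has this shape.
Against the integer gridlines: one y-axis crossing is at y = 0; one x-axis crossing is at x = 0; one z-axis crossing is at z = 0.
Together with the visible shape, these determine p as stated.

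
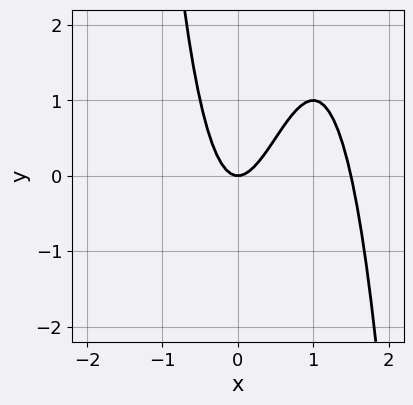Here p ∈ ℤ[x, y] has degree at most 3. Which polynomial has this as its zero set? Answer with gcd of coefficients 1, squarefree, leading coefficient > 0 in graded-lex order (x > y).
2*x^3 - 3*x^2 + y

First, deg p = 3.
Next, observable constraints: it meets the y-axis at y = 0 (among the integer gridlines); it crosses the x-axis at the gridline x = 0.
Finally, putting this together gives p.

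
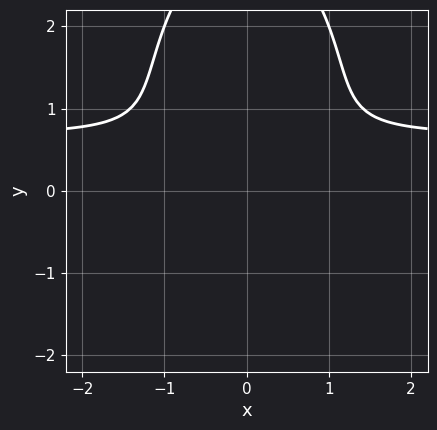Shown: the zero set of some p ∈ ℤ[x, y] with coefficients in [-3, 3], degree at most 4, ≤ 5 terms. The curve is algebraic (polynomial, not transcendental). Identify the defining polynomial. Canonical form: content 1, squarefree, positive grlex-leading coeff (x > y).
3*x^2*y + y^3 - 2*x^2 - 3*y^2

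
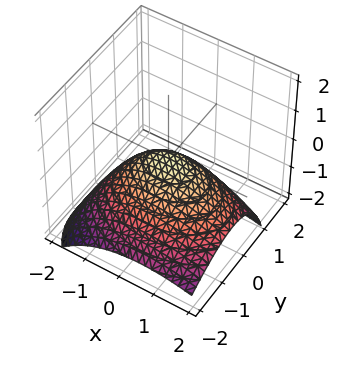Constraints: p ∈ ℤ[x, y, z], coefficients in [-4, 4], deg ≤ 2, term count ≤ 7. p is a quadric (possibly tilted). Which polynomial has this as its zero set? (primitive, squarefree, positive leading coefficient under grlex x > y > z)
x^2 + x*z + 2*y^2 - 2*y*z + 3*z

(a) Degree: no degree-1 surface has this shape, so deg p = 2.
(b) From the visible intercepts: one x-axis crossing is at x = 0; it crosses the z-axis at the gridline z = 0.
(c) Together with the visible shape, these determine p as stated.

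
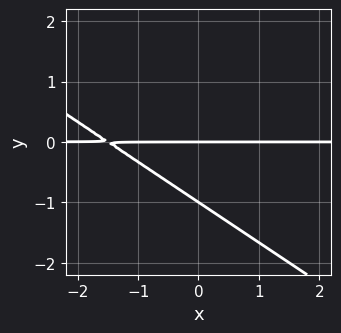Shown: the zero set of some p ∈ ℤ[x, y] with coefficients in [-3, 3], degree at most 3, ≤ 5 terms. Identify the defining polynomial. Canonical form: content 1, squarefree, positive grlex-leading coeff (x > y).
2*x*y + 3*y^2 + 3*y

(a) deg p = 2. The shape is more complex than any degree-1 curve.
(b) From the axis intercepts and sections: the visible x-axis segment lies entirely on the curve; the y-axis gridline crossings are at y ∈ {-1, 0}.
(c) Putting this together gives p.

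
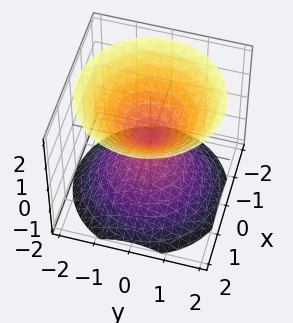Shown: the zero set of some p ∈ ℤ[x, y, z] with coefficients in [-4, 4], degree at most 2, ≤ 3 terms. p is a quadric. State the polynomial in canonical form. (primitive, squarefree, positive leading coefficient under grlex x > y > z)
x^2 + y^2 - z^2

The picture has 2 separate pieces.
Degree: two nappes meeting at a single point; a quadric, so deg p = 2.
Symmetry: the z-axis is an axis of rotation, so x and y enter only as x² + y²; the z ↦ −z reflection is a symmetry, so z appears only in even powers.
Observable constraints: one y-axis crossing is at y = 0; a circular section at z = -1 has radius exactly 1; it meets the x-axis at x = 0 (among the integer gridlines); it crosses the z-axis at the gridline z = 0.
The integer polynomial consistent with all of this is the stated p.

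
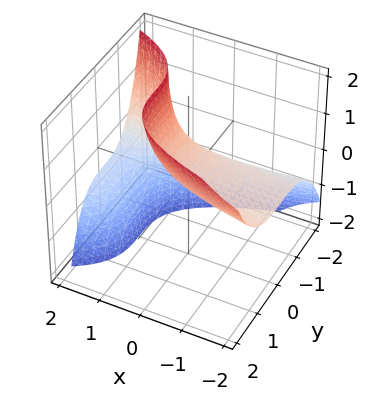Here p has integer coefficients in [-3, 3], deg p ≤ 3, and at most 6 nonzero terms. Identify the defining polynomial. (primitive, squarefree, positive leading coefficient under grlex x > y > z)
1. deg p = 3. No degree-2 surface has this shape.
2. Against the integer gridlines: it meets the y-axis at y = -1 (among the integer gridlines); the surface avoids every integer x-axis point in the box.
3. Fitting integer coefficients to these (and the overall shape) gives p.

y^3 + 2*x*z - 2*z + 1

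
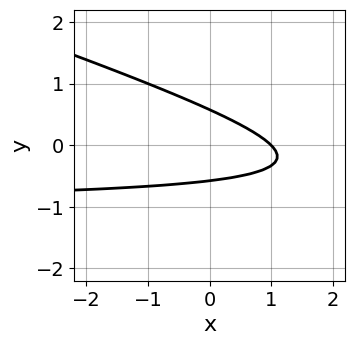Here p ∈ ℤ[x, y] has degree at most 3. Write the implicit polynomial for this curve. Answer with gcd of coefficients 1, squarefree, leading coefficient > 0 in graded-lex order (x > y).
Degree: a generic line meets the curve in up to 2 points, so deg p = 2.
Reading off the gridlines: it meets the x-axis at x = 1 (among the integer gridlines).
Putting this together gives p.

x*y + 3*y^2 + x - 1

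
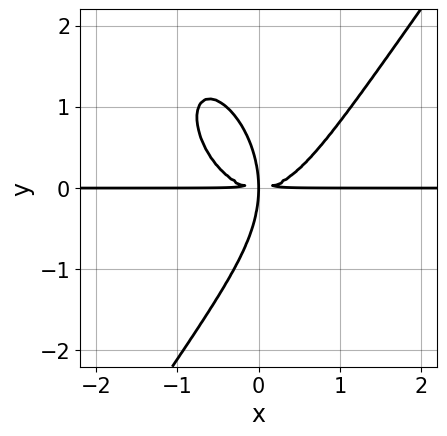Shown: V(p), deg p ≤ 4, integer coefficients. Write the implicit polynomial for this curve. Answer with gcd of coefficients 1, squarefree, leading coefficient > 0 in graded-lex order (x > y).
Degree: the shape is more complex than any degree-3 curve, so deg p = 4.
Against the integer gridlines: every point of the x-axis in the box is on the curve.
Solving for integer coefficients yields p as stated.

3*x^3*y - y^4 - 3*x*y^2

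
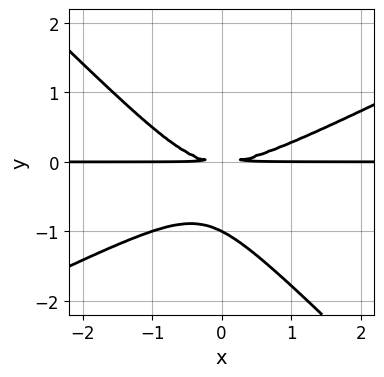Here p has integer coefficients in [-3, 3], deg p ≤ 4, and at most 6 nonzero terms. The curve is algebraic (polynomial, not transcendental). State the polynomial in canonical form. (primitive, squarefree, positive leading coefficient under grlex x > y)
x^2*y - x*y^2 - 2*y^3 - 2*y^2

deg p = 3. No degree-2 curve has this shape.
From the visible intercepts: the visible x-axis segment lies entirely on the curve; it meets the y-axis at y = -1 (among the integer gridlines).
Fitting integer coefficients to these (and the overall shape) gives p.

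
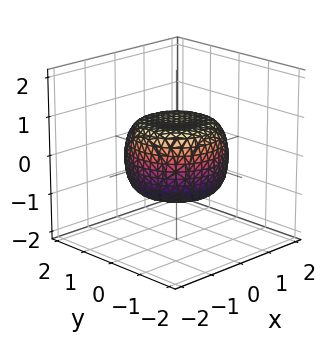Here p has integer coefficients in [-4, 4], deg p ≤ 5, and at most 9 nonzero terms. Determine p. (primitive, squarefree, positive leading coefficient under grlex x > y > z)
2*x^4 + 4*x^2*y^2 + 2*y^4 - 2*x^2 - 2*y^2 + 3*z^2 - 2

First, degree: the shape is more complex than any degree-3 surface, so deg p = 4.
Next, symmetry: the z-axis is an axis of rotation, so x and y enter only as x² + y².
Next, reading off the gridlines: a circular section at z = 0 has radius between 1 and 2.
Finally, putting this together gives p.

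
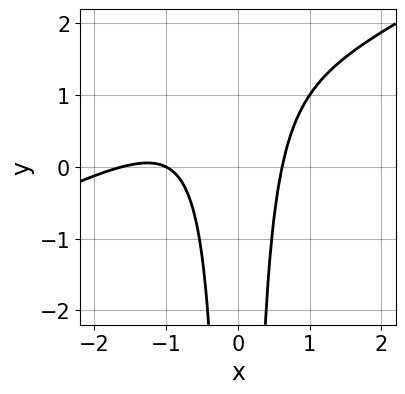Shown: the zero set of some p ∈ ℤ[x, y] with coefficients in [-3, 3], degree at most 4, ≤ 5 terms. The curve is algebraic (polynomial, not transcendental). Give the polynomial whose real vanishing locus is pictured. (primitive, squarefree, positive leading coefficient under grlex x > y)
x^3 - 2*x^2*y + 2*x^2 - 1

The degree is 3 — a generic line meets the curve in up to 3 points.
From the axis intercepts and sections: one x-axis crossing is at x = -1; no y-intercept at any integer in the box.
Solving for integer coefficients yields p as stated.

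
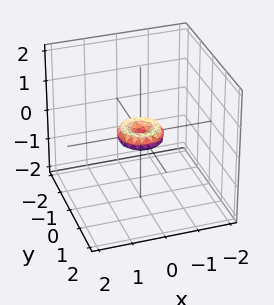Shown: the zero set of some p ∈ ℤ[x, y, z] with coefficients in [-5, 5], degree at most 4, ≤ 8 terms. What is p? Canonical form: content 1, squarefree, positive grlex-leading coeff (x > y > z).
2*x^4 + 4*x^2*y^2 + 2*y^4 - x^2 - y^2 + 2*z^2

1. Degree: no degree-3 surface has this shape, so deg p = 4.
2. Symmetries: rotational symmetry about the z-axis ⇒ p depends on x, y only through x² + y².
3. Against the integer gridlines: it crosses the y-axis at the gridline y = 0; one z-axis crossing is at z = 0; a circular section at z = 0 has radius between 0 and 1; it crosses the x-axis at the gridline x = 0.
4. Matching integer coefficients to the picture gives p.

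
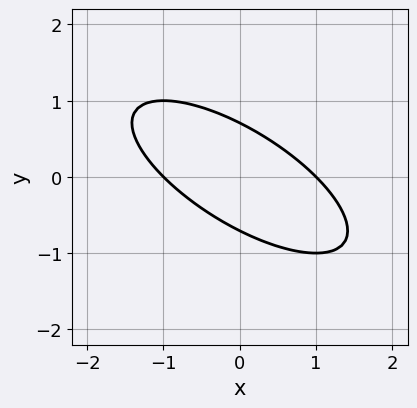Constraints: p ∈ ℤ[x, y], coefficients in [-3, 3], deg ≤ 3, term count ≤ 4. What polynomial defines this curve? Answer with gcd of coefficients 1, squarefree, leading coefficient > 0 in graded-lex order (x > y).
1. Degree: the shape is more complex than any degree-1 curve, so deg p = 2.
2. Against the integer gridlines: among the integer gridlines, it crosses the x-axis at x ∈ {-1, 1}.
3. The integer polynomial consistent with all of this is the stated p.

x^2 + 2*x*y + 2*y^2 - 1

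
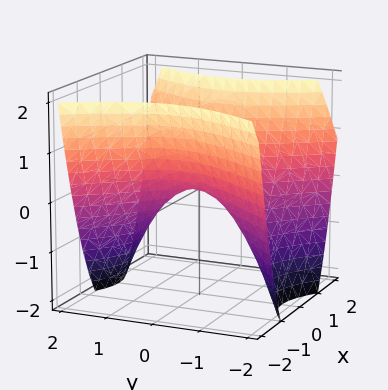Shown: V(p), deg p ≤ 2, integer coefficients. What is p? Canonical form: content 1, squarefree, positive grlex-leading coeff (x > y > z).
3*x^2 - 2*y^2 - 3*z

(a) Degree: a saddle surface; a quadric, so deg p = 2.
(b) Symmetries: it's symmetric under x → −x, forcing even powers of x; it's symmetric under y → −y, forcing even powers of y.
(c) Against the integer gridlines: it meets the z-axis at z = 0 (among the integer gridlines); it crosses the x-axis at the gridline x = 0; it meets the y-axis at y = 0 (among the integer gridlines).
(d) Together with the visible shape, these determine p as stated.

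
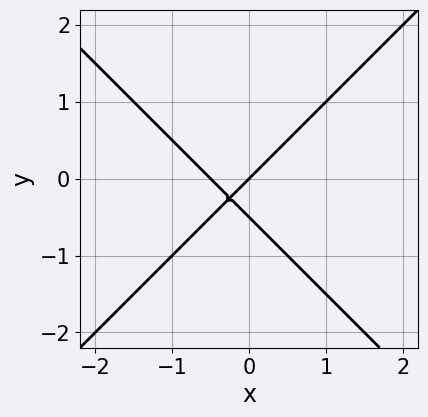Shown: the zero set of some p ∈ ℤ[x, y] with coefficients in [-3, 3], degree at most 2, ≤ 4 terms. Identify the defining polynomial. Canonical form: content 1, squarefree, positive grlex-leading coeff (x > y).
2*x^2 - 2*y^2 + x - y

First, degree: the shape is more complex than any degree-1 curve, so deg p = 2.
Then, against the integer gridlines: it meets the x-axis at x = 0 (among the integer gridlines); one y-axis crossing is at y = 0.
Finally, matching integer coefficients to the picture gives p.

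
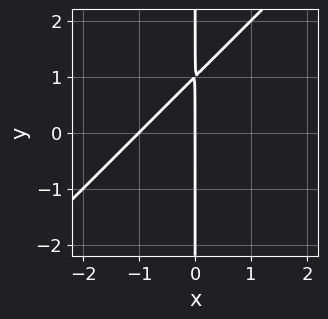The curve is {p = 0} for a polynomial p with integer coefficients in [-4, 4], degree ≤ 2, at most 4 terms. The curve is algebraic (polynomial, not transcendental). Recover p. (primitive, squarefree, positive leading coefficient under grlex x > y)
The degree is 2 — no degree-1 curve has this shape.
From the axis intercepts and sections: every point of the y-axis in the box is on the curve; among the integer gridlines, it crosses the x-axis at x ∈ {-1, 0}.
Together with the visible shape, these determine p as stated.

x^2 - x*y + x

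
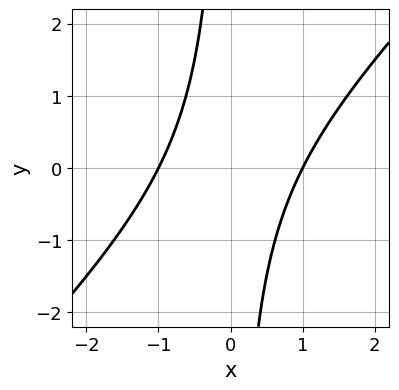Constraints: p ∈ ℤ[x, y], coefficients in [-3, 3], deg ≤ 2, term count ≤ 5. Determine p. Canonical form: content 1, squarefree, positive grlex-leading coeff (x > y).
x^2 - x*y - 1

The degree is 2 — a generic line meets the curve in up to 2 points.
From the visible intercepts: the curve avoids every integer y-axis point in the box; among the integer gridlines, it crosses the x-axis at x ∈ {-1, 1}.
The integer polynomial consistent with all of this is the stated p.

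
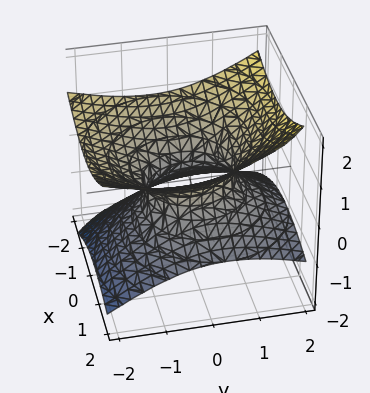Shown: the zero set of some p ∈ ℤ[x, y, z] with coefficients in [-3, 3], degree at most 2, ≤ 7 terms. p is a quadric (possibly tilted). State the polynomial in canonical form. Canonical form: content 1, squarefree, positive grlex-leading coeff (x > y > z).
x^2 + x*z + y^2 + y*z - 3*z^2 - 1

1. deg p = 2.
2. Observable constraints: among the integer gridlines, it crosses the x-axis at x ∈ {-1, 1}; the surface avoids every integer z-axis point in the box; among the integer gridlines, it crosses the y-axis at y ∈ {-1, 1}.
3. Putting this together gives p.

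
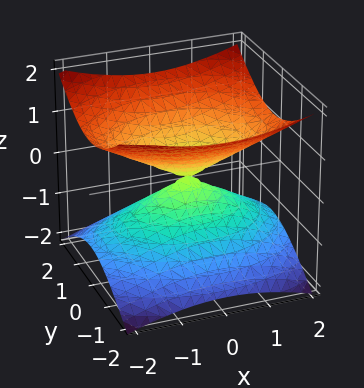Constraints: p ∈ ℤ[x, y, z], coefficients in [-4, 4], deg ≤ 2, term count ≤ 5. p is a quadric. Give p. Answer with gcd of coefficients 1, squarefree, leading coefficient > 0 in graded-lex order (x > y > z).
First, degree: two nappes meeting at a single point; a quadric, so deg p = 2.
Next, symmetries: the z ↦ −z reflection is a symmetry, so z appears only in even powers; mirror symmetry y ↦ −y ⇒ only even powers of y; mirror symmetry x ↦ −x ⇒ only even powers of x.
Then, reading off the gridlines: it meets the x-axis at x = 0 (among the integer gridlines); one y-axis crossing is at y = 0; it meets the z-axis at z = 0 (among the integer gridlines).
Finally, matching integer coefficients to the picture gives p.

x^2 + 2*y^2 - 3*z^2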